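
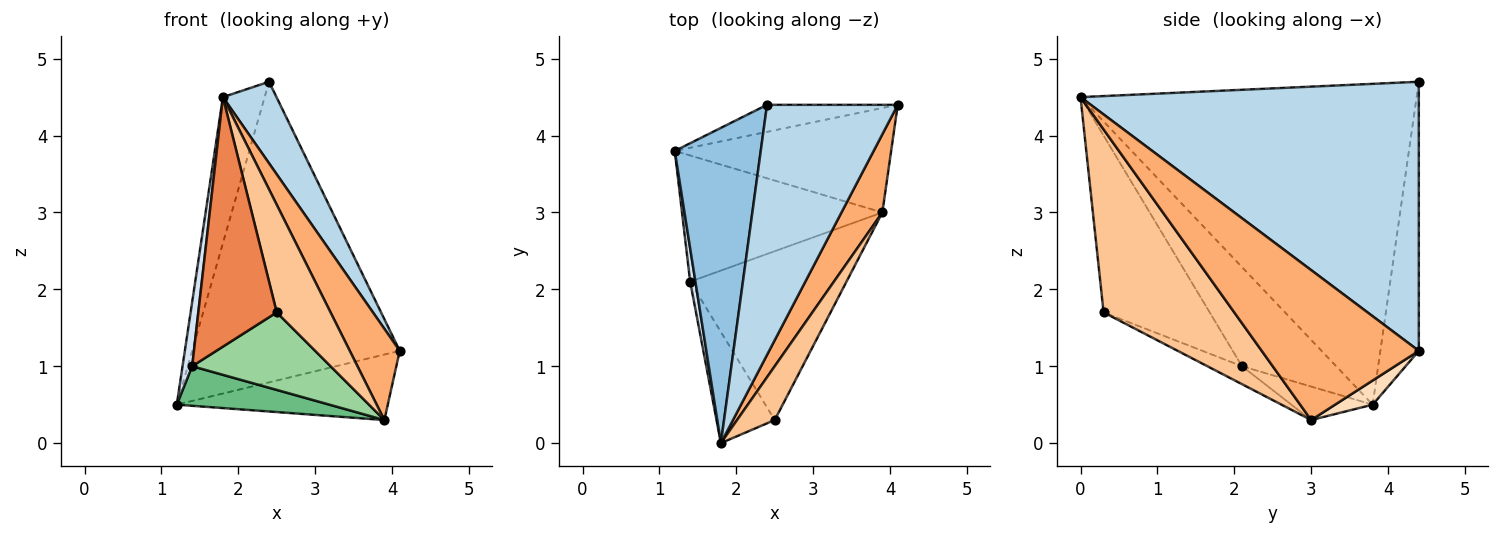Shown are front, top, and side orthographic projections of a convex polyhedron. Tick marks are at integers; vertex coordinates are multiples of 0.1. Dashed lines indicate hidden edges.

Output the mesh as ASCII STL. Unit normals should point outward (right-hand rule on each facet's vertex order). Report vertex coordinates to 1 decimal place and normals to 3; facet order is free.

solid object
 facet normal -0.181 0.979 -0.088
  outer loop
   vertex 2.4 4.4 4.7
   vertex 4.1 4.4 1.2
   vertex 1.2 3.8 0.5
  endloop
 endfacet
 facet normal -0.959 0.119 0.257
  outer loop
   vertex 2.4 4.4 4.7
   vertex 1.2 3.8 0.5
   vertex 1.8 0.0 4.5
  endloop
 endfacet
 facet normal 0.891 -0.141 0.433
  outer loop
   vertex 2.4 4.4 4.7
   vertex 1.8 0.0 4.5
   vertex 4.1 4.4 1.2
  endloop
 endfacet
 facet normal -0.993 -0.101 0.053
  outer loop
   vertex 1.4 2.1 1.0
   vertex 1.8 0.0 4.5
   vertex 1.2 3.8 0.5
  endloop
 endfacet
 facet normal -0.777 -0.575 -0.256
  outer loop
   vertex 1.4 2.1 1.0
   vertex 2.5 0.3 1.7
   vertex 1.8 0.0 4.5
  endloop
 endfacet
 facet normal 0.922 -0.293 0.252
  outer loop
   vertex 3.9 3.0 0.3
   vertex 4.1 4.4 1.2
   vertex 1.8 0.0 4.5
  endloop
 endfacet
 facet normal 0.908 -0.374 0.187
  outer loop
   vertex 3.9 3.0 0.3
   vertex 1.8 0.0 4.5
   vertex 2.5 0.3 1.7
  endloop
 endfacet
 facet normal 0.094 0.529 -0.844
  outer loop
   vertex 3.9 3.0 0.3
   vertex 1.2 3.8 0.5
   vertex 4.1 4.4 1.2
  endloop
 endfacet
 facet normal -0.157 -0.296 -0.942
  outer loop
   vertex 3.9 3.0 0.3
   vertex 1.4 2.1 1.0
   vertex 1.2 3.8 0.5
  endloop
 endfacet
 facet normal -0.104 -0.415 -0.904
  outer loop
   vertex 3.9 3.0 0.3
   vertex 2.5 0.3 1.7
   vertex 1.4 2.1 1.0
  endloop
 endfacet
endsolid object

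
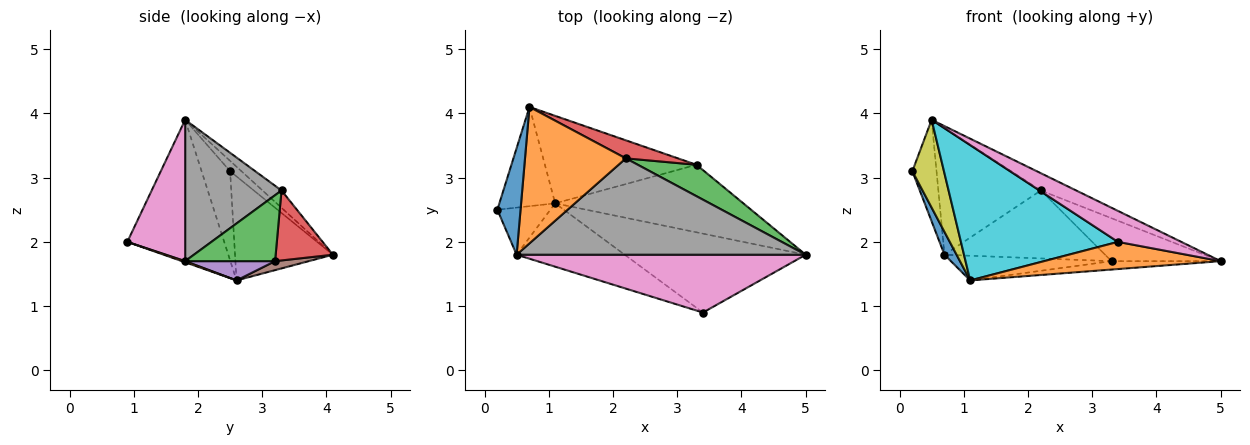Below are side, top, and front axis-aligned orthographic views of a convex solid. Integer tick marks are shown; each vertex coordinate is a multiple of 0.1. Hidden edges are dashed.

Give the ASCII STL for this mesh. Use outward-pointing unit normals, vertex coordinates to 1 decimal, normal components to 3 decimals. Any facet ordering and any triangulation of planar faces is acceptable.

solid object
 facet normal -0.876 -0.108 -0.470
  outer loop
   vertex 1.1 2.6 1.4
   vertex 0.2 2.5 3.1
   vertex 0.7 4.1 1.8
  endloop
 endfacet
 facet normal 0.006 -0.326 -0.945
  outer loop
   vertex 3.4 0.9 2.0
   vertex 1.1 2.6 1.4
   vertex 5.0 1.8 1.7
  endloop
 endfacet
 facet normal 0.553 0.672 0.492
  outer loop
   vertex 3.3 3.2 1.7
   vertex 2.2 3.3 2.8
   vertex 5.0 1.8 1.7
  endloop
 endfacet
 facet normal 0.326 0.914 0.243
  outer loop
   vertex 3.3 3.2 1.7
   vertex 0.7 4.1 1.8
   vertex 2.2 3.3 2.8
  endloop
 endfacet
 facet normal 0.101 0.123 -0.987
  outer loop
   vertex 3.3 3.2 1.7
   vertex 5.0 1.8 1.7
   vertex 1.1 2.6 1.4
  endloop
 endfacet
 facet normal 0.057 0.271 -0.961
  outer loop
   vertex 3.3 3.2 1.7
   vertex 1.1 2.6 1.4
   vertex 0.7 4.1 1.8
  endloop
 endfacet
 facet normal 0.396 -0.434 0.809
  outer loop
   vertex 0.5 1.8 3.9
   vertex 3.4 0.9 2.0
   vertex 5.0 1.8 1.7
  endloop
 endfacet
 facet normal 0.434 0.159 0.887
  outer loop
   vertex 0.5 1.8 3.9
   vertex 5.0 1.8 1.7
   vertex 2.2 3.3 2.8
  endloop
 endfacet
 facet normal -0.622 -0.690 -0.370
  outer loop
   vertex 0.5 1.8 3.9
   vertex 0.2 2.5 3.1
   vertex 1.1 2.6 1.4
  endloop
 endfacet
 facet normal -0.488 -0.791 -0.370
  outer loop
   vertex 0.5 1.8 3.9
   vertex 1.1 2.6 1.4
   vertex 3.4 0.9 2.0
  endloop
 endfacet
 facet normal -0.307 0.656 0.689
  outer loop
   vertex 0.5 1.8 3.9
   vertex 0.7 4.1 1.8
   vertex 0.2 2.5 3.1
  endloop
 endfacet
 facet normal -0.125 0.675 0.727
  outer loop
   vertex 0.5 1.8 3.9
   vertex 2.2 3.3 2.8
   vertex 0.7 4.1 1.8
  endloop
 endfacet
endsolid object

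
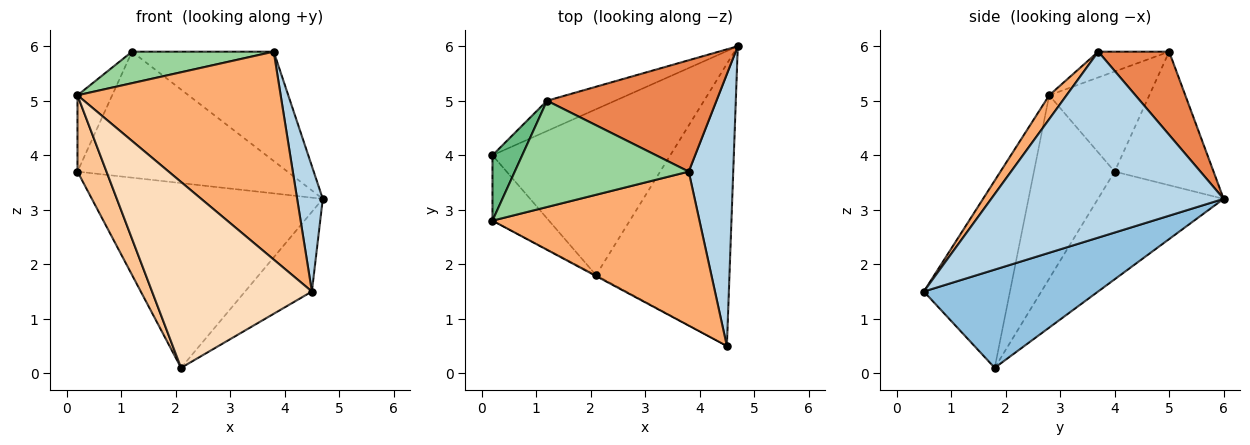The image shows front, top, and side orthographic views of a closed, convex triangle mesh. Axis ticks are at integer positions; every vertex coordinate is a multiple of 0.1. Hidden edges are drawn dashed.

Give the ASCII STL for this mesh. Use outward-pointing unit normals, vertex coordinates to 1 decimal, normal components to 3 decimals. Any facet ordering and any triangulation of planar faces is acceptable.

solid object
 facet normal -0.375 0.690 -0.619
  outer loop
   vertex 2.1 1.8 0.1
   vertex 0.2 4.0 3.7
   vertex 4.7 6.0 3.2
  endloop
 endfacet
 facet normal 0.578 0.222 -0.785
  outer loop
   vertex 2.1 1.8 0.1
   vertex 4.7 6.0 3.2
   vertex 4.5 0.5 1.5
  endloop
 endfacet
 facet normal 0.967 -0.107 0.231
  outer loop
   vertex 3.8 3.7 5.9
   vertex 4.5 0.5 1.5
   vertex 4.7 6.0 3.2
  endloop
 endfacet
 facet normal -0.416 0.884 -0.212
  outer loop
   vertex 1.2 5.0 5.9
   vertex 4.7 6.0 3.2
   vertex 0.2 4.0 3.7
  endloop
 endfacet
 facet normal 0.331 0.661 0.673
  outer loop
   vertex 1.2 5.0 5.9
   vertex 3.8 3.7 5.9
   vertex 4.7 6.0 3.2
  endloop
 endfacet
 facet normal 0.068 -0.802 0.594
  outer loop
   vertex 0.2 2.8 5.1
   vertex 4.5 0.5 1.5
   vertex 3.8 3.7 5.9
  endloop
 endfacet
 facet normal -0.904 -0.325 -0.278
  outer loop
   vertex 0.2 2.8 5.1
   vertex 0.2 4.0 3.7
   vertex 2.1 1.8 0.1
  endloop
 endfacet
 facet normal -0.474 -0.880 -0.004
  outer loop
   vertex 0.2 2.8 5.1
   vertex 2.1 1.8 0.1
   vertex 4.5 0.5 1.5
  endloop
 endfacet
 facet normal -0.910 0.315 0.270
  outer loop
   vertex 0.2 2.8 5.1
   vertex 1.2 5.0 5.9
   vertex 0.2 4.0 3.7
  endloop
 endfacet
 facet normal -0.141 -0.281 0.949
  outer loop
   vertex 0.2 2.8 5.1
   vertex 3.8 3.7 5.9
   vertex 1.2 5.0 5.9
  endloop
 endfacet
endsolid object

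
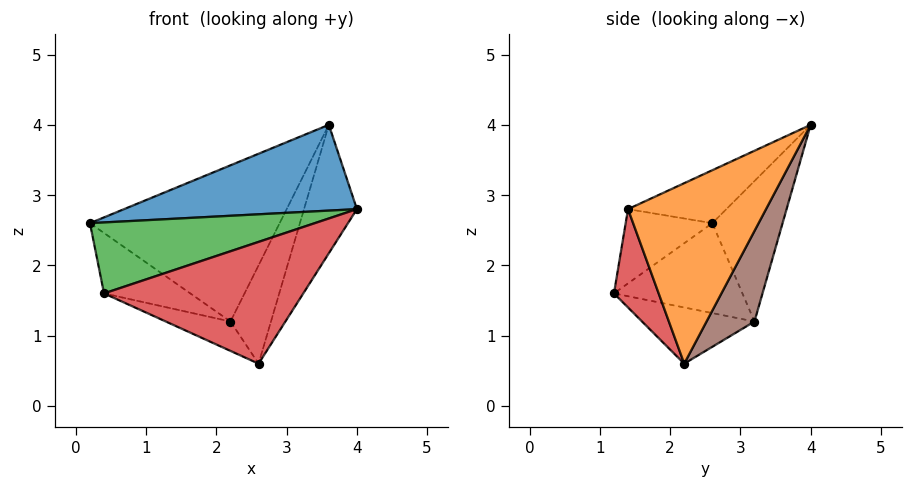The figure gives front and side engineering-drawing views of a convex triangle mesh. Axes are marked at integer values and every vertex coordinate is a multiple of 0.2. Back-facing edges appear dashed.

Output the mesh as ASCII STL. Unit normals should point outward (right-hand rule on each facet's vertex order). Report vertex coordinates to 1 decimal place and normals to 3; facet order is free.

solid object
 facet normal -0.184 -0.435 0.881
  outer loop
   vertex 3.6 4.0 4.0
   vertex 0.2 2.6 2.6
   vertex 4.0 1.4 2.8
  endloop
 endfacet
 facet normal 0.847 0.325 -0.421
  outer loop
   vertex 2.6 2.2 0.6
   vertex 3.6 4.0 4.0
   vertex 4.0 1.4 2.8
  endloop
 endfacet
 facet normal -0.226 -0.587 0.777
  outer loop
   vertex 0.4 1.2 1.6
   vertex 4.0 1.4 2.8
   vertex 0.2 2.6 2.6
  endloop
 endfacet
 facet normal 0.196 -0.875 -0.443
  outer loop
   vertex 0.4 1.2 1.6
   vertex 2.6 2.2 0.6
   vertex 4.0 1.4 2.8
  endloop
 endfacet
 facet normal -0.346 0.934 -0.094
  outer loop
   vertex 2.2 3.2 1.2
   vertex 0.2 2.6 2.6
   vertex 3.6 4.0 4.0
  endloop
 endfacet
 facet normal 0.665 0.562 -0.493
  outer loop
   vertex 2.2 3.2 1.2
   vertex 3.6 4.0 4.0
   vertex 2.6 2.2 0.6
  endloop
 endfacet
 facet normal -0.603 0.405 -0.688
  outer loop
   vertex 2.2 3.2 1.2
   vertex 0.4 1.2 1.6
   vertex 0.2 2.6 2.6
  endloop
 endfacet
 facet normal -0.502 0.289 -0.815
  outer loop
   vertex 2.2 3.2 1.2
   vertex 2.6 2.2 0.6
   vertex 0.4 1.2 1.6
  endloop
 endfacet
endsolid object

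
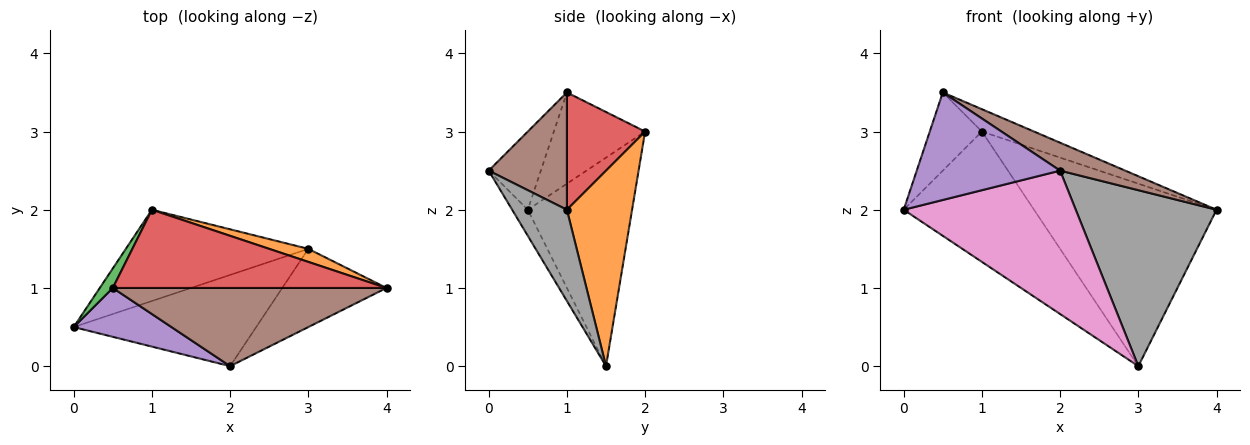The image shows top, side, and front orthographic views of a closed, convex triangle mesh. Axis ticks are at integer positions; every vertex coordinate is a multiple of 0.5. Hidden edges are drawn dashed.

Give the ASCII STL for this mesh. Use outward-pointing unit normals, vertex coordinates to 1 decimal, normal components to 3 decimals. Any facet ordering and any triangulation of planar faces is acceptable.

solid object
 facet normal -0.548 0.685 -0.480
  outer loop
   vertex 3.0 1.5 0.0
   vertex 0.0 0.5 2.0
   vertex 1.0 2.0 3.0
  endloop
 endfacet
 facet normal 0.336 0.940 0.067
  outer loop
   vertex 3.0 1.5 0.0
   vertex 1.0 2.0 3.0
   vertex 4.0 1.0 2.0
  endloop
 endfacet
 facet normal -0.862 0.492 0.123
  outer loop
   vertex 0.5 1.0 3.5
   vertex 1.0 2.0 3.0
   vertex 0.0 0.5 2.0
  endloop
 endfacet
 facet normal 0.381 0.254 0.889
  outer loop
   vertex 0.5 1.0 3.5
   vertex 4.0 1.0 2.0
   vertex 1.0 2.0 3.0
  endloop
 endfacet
 facet normal -0.314 -0.864 0.393
  outer loop
   vertex 2.0 0.0 2.5
   vertex 0.5 1.0 3.5
   vertex 0.0 0.5 2.0
  endloop
 endfacet
 facet normal 0.374 -0.312 0.873
  outer loop
   vertex 2.0 0.0 2.5
   vertex 4.0 1.0 2.0
   vertex 0.5 1.0 3.5
  endloop
 endfacet
 facet normal -0.076 -0.841 -0.535
  outer loop
   vertex 2.0 0.0 2.5
   vertex 0.0 0.5 2.0
   vertex 3.0 1.5 0.0
  endloop
 endfacet
 facet normal 0.335 -0.861 -0.383
  outer loop
   vertex 2.0 0.0 2.5
   vertex 3.0 1.5 0.0
   vertex 4.0 1.0 2.0
  endloop
 endfacet
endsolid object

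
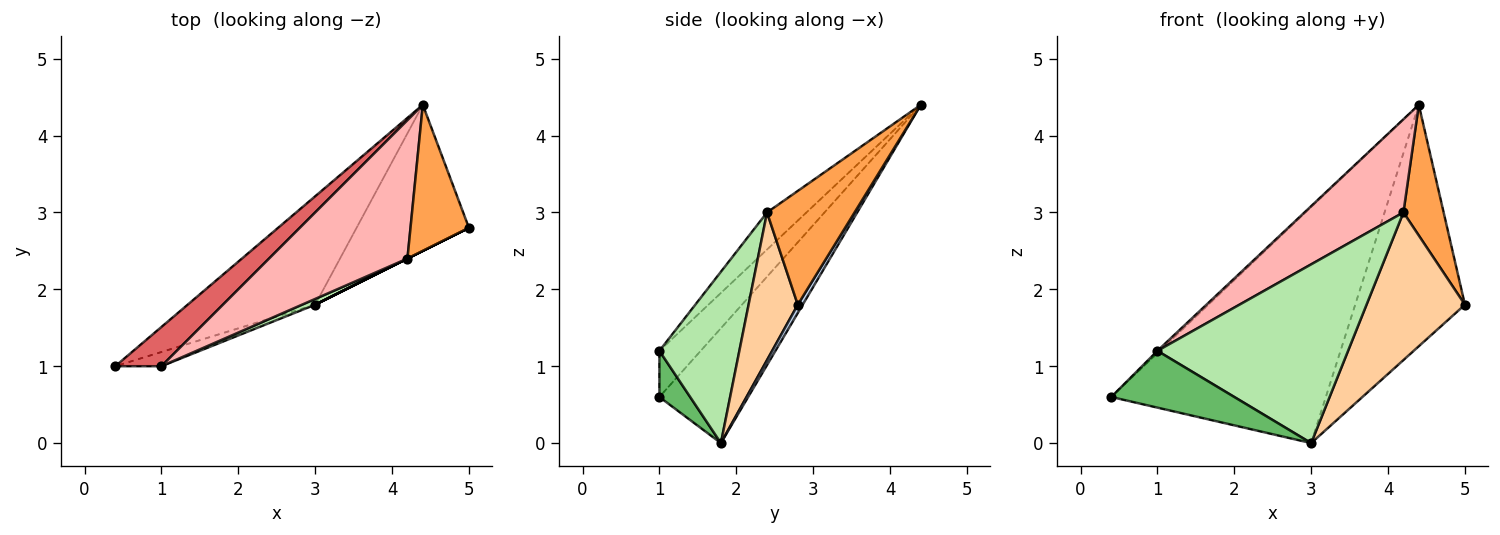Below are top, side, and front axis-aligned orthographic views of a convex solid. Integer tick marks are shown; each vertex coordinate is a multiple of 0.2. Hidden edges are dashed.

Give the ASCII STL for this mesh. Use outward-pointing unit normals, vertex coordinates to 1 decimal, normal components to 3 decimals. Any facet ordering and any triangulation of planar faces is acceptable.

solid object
 facet normal -0.352 0.851 -0.391
  outer loop
   vertex 3.0 1.8 0.0
   vertex 0.4 1.0 0.6
   vertex 4.4 4.4 4.4
  endloop
 endfacet
 facet normal 0.038 0.855 -0.517
  outer loop
   vertex 3.0 1.8 0.0
   vertex 4.4 4.4 4.4
   vertex 5.0 2.8 1.8
  endloop
 endfacet
 facet normal 0.823 -0.378 0.423
  outer loop
   vertex 4.2 2.4 3.0
   vertex 5.0 2.8 1.8
   vertex 4.4 4.4 4.4
  endloop
 endfacet
 facet normal 0.447 -0.894 0.000
  outer loop
   vertex 4.2 2.4 3.0
   vertex 3.0 1.8 0.0
   vertex 5.0 2.8 1.8
  endloop
 endfacet
 facet normal 0.236 -0.943 -0.236
  outer loop
   vertex 1.0 1.0 1.2
   vertex 0.4 1.0 0.6
   vertex 3.0 1.8 0.0
  endloop
 endfacet
 facet normal 0.387 -0.922 0.030
  outer loop
   vertex 1.0 1.0 1.2
   vertex 3.0 1.8 0.0
   vertex 4.2 2.4 3.0
  endloop
 endfacet
 facet normal -0.706 0.042 0.706
  outer loop
   vertex 1.0 1.0 1.2
   vertex 4.4 4.4 4.4
   vertex 0.4 1.0 0.6
  endloop
 endfacet
 facet normal -0.217 -0.545 0.810
  outer loop
   vertex 1.0 1.0 1.2
   vertex 4.2 2.4 3.0
   vertex 4.4 4.4 4.4
  endloop
 endfacet
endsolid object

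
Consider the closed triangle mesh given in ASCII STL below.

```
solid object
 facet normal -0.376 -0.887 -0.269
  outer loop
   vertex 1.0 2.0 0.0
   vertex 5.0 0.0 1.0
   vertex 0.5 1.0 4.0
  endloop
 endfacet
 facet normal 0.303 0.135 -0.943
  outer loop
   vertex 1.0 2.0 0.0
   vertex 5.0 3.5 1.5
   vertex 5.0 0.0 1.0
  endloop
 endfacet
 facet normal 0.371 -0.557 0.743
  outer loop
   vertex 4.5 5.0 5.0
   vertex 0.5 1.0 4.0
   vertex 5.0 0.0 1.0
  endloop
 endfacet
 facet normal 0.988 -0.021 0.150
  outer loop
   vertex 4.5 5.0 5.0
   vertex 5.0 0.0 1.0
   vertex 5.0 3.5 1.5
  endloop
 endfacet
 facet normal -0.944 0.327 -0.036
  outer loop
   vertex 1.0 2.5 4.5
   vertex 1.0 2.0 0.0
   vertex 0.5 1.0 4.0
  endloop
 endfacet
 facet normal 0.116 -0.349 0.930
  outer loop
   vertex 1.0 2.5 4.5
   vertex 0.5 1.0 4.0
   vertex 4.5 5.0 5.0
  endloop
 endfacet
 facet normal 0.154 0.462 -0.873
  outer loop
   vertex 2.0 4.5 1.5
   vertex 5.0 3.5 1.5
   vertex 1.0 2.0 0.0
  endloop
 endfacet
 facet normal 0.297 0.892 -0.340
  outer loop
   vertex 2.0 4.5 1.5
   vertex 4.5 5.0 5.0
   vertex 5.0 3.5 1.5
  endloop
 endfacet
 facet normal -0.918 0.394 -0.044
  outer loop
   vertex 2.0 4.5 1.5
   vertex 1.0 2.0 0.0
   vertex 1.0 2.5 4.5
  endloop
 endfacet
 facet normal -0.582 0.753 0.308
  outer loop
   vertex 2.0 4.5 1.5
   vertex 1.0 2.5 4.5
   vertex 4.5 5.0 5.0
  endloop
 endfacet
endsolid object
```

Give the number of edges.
15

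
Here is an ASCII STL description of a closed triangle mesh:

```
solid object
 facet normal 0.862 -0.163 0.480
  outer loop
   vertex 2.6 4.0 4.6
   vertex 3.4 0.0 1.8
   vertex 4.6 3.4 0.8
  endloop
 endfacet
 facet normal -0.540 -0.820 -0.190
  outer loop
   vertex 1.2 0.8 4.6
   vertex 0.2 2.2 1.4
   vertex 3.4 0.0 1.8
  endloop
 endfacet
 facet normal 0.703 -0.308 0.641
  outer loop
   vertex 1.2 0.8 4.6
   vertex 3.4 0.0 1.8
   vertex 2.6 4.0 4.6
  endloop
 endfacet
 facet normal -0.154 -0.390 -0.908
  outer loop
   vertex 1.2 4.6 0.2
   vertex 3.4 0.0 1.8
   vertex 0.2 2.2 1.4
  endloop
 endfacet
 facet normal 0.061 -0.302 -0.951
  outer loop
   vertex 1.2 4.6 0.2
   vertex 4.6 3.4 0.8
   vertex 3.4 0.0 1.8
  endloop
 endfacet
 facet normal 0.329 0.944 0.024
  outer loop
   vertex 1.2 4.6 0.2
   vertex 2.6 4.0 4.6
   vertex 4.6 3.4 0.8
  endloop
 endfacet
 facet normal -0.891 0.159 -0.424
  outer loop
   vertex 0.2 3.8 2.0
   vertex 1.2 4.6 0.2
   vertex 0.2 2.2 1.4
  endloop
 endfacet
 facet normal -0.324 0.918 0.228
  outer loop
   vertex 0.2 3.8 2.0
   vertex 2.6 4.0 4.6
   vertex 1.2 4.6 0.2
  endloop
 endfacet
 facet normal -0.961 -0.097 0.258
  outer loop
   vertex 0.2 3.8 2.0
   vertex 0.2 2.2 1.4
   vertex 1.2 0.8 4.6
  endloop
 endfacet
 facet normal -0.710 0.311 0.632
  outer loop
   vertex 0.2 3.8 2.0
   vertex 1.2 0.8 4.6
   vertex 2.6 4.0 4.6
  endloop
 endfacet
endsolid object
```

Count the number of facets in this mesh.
10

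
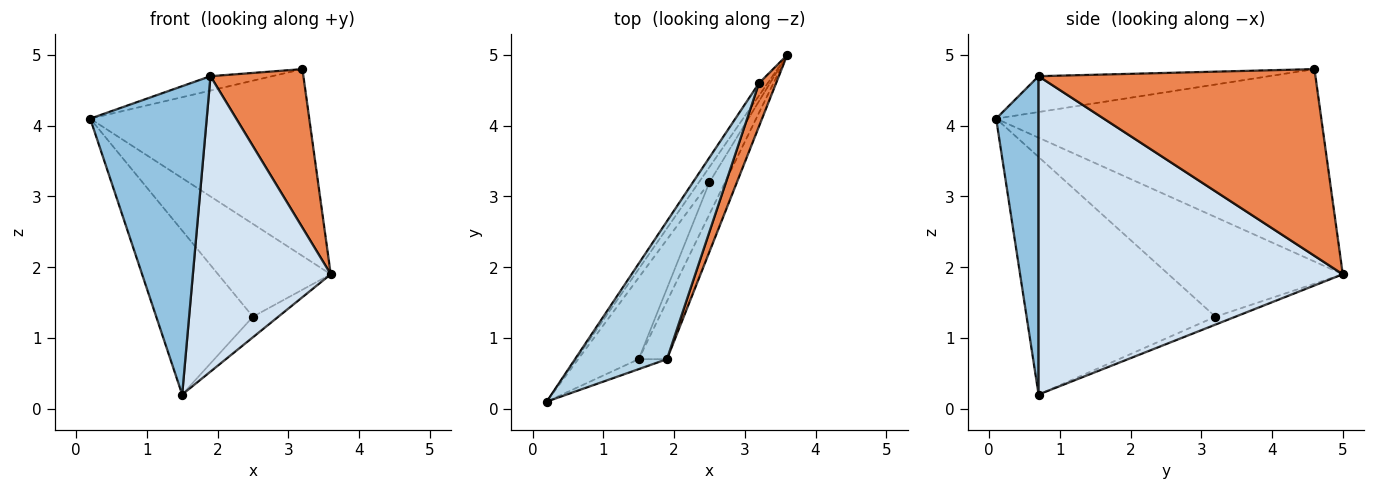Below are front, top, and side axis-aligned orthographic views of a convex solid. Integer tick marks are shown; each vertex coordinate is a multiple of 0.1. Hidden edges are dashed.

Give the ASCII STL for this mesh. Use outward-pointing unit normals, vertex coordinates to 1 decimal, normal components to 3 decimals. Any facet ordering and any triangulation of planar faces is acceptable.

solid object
 facet normal -0.829 0.558 -0.037
  outer loop
   vertex 3.2 4.6 4.8
   vertex 3.6 5.0 1.9
   vertex 0.2 0.1 4.1
  endloop
 endfacet
 facet normal 0.342 -0.939 -0.030
  outer loop
   vertex 1.9 0.7 4.7
   vertex 0.2 0.1 4.1
   vertex 1.5 0.7 0.2
  endloop
 endfacet
 facet normal -0.361 0.097 0.927
  outer loop
   vertex 1.9 0.7 4.7
   vertex 3.2 4.6 4.8
   vertex 0.2 0.1 4.1
  endloop
 endfacet
 facet normal 0.908 -0.411 -0.081
  outer loop
   vertex 1.9 0.7 4.7
   vertex 1.5 0.7 0.2
   vertex 3.6 5.0 1.9
  endloop
 endfacet
 facet normal 0.944 -0.317 0.087
  outer loop
   vertex 1.9 0.7 4.7
   vertex 3.6 5.0 1.9
   vertex 3.2 4.6 4.8
  endloop
 endfacet
 facet normal -0.837 0.541 -0.089
  outer loop
   vertex 2.5 3.2 1.3
   vertex 0.2 0.1 4.1
   vertex 3.6 5.0 1.9
  endloop
 endfacet
 facet normal -0.868 0.444 -0.221
  outer loop
   vertex 2.5 3.2 1.3
   vertex 1.5 0.7 0.2
   vertex 0.2 0.1 4.1
  endloop
 endfacet
 facet normal -0.391 0.497 -0.774
  outer loop
   vertex 2.5 3.2 1.3
   vertex 3.6 5.0 1.9
   vertex 1.5 0.7 0.2
  endloop
 endfacet
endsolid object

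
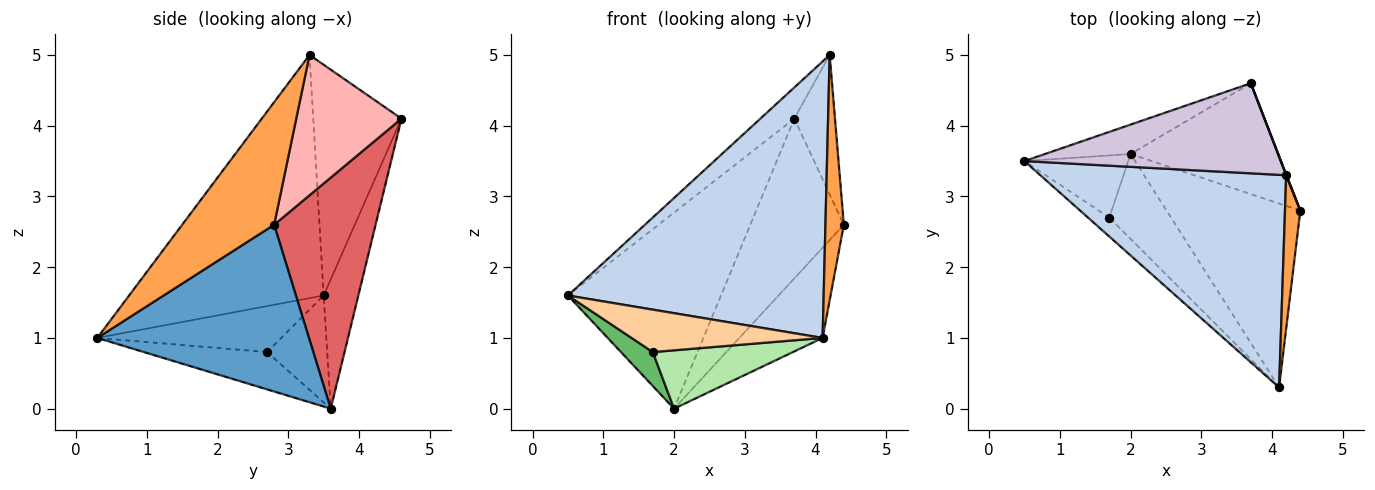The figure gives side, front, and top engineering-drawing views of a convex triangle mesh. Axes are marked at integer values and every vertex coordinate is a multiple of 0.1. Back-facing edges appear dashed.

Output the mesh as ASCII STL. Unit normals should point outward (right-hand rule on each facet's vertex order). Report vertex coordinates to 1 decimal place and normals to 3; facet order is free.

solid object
 facet normal 0.746 0.293 -0.598
  outer loop
   vertex 2.0 3.6 0.0
   vertex 4.4 2.8 2.6
   vertex 4.1 0.3 1.0
  endloop
 endfacet
 facet normal -0.516 -0.679 0.522
  outer loop
   vertex 4.2 3.3 5.0
   vertex 0.5 3.5 1.6
   vertex 4.1 0.3 1.0
  endloop
 endfacet
 facet normal 0.973 -0.195 0.122
  outer loop
   vertex 4.2 3.3 5.0
   vertex 4.1 0.3 1.0
   vertex 4.4 2.8 2.6
  endloop
 endfacet
 facet normal -0.661 -0.686 -0.305
  outer loop
   vertex 1.7 2.7 0.8
   vertex 4.1 0.3 1.0
   vertex 0.5 3.5 1.6
  endloop
 endfacet
 facet normal -0.671 -0.355 -0.651
  outer loop
   vertex 1.7 2.7 0.8
   vertex 0.5 3.5 1.6
   vertex 2.0 3.6 0.0
  endloop
 endfacet
 facet normal -0.446 -0.507 -0.738
  outer loop
   vertex 1.7 2.7 0.8
   vertex 2.0 3.6 0.0
   vertex 4.1 0.3 1.0
  endloop
 endfacet
 facet normal 0.665 0.613 -0.425
  outer loop
   vertex 3.7 4.6 4.1
   vertex 4.4 2.8 2.6
   vertex 2.0 3.6 0.0
  endloop
 endfacet
 facet normal 0.933 0.361 0.003
  outer loop
   vertex 3.7 4.6 4.1
   vertex 4.2 3.3 5.0
   vertex 4.4 2.8 2.6
  endloop
 endfacet
 facet normal -0.219 0.965 -0.145
  outer loop
   vertex 3.7 4.6 4.1
   vertex 2.0 3.6 0.0
   vertex 0.5 3.5 1.6
  endloop
 endfacet
 facet normal -0.648 0.249 0.720
  outer loop
   vertex 3.7 4.6 4.1
   vertex 0.5 3.5 1.6
   vertex 4.2 3.3 5.0
  endloop
 endfacet
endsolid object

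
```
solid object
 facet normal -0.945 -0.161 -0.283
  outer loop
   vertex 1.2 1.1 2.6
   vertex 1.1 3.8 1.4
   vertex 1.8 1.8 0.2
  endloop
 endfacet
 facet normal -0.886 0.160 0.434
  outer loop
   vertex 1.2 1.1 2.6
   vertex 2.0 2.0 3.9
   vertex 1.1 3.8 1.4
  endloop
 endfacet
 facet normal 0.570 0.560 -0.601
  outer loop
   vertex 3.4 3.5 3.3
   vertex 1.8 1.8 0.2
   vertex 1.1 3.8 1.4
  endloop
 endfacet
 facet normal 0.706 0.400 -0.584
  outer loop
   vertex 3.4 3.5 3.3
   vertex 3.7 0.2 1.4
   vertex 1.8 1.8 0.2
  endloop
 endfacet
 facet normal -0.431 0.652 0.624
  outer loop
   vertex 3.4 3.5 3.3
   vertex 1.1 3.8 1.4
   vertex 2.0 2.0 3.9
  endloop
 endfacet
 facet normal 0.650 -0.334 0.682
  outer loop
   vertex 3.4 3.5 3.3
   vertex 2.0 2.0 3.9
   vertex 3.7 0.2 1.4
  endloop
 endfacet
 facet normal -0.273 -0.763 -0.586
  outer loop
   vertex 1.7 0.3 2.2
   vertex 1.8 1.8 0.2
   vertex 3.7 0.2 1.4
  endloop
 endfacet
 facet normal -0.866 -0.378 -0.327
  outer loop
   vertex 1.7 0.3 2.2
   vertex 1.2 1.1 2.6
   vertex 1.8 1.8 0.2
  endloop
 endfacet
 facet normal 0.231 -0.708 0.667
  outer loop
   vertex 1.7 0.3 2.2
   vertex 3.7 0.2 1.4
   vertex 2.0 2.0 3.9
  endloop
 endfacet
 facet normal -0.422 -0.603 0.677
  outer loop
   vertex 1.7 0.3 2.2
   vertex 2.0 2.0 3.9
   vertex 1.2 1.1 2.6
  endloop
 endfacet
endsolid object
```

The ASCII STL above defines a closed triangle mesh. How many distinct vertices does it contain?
7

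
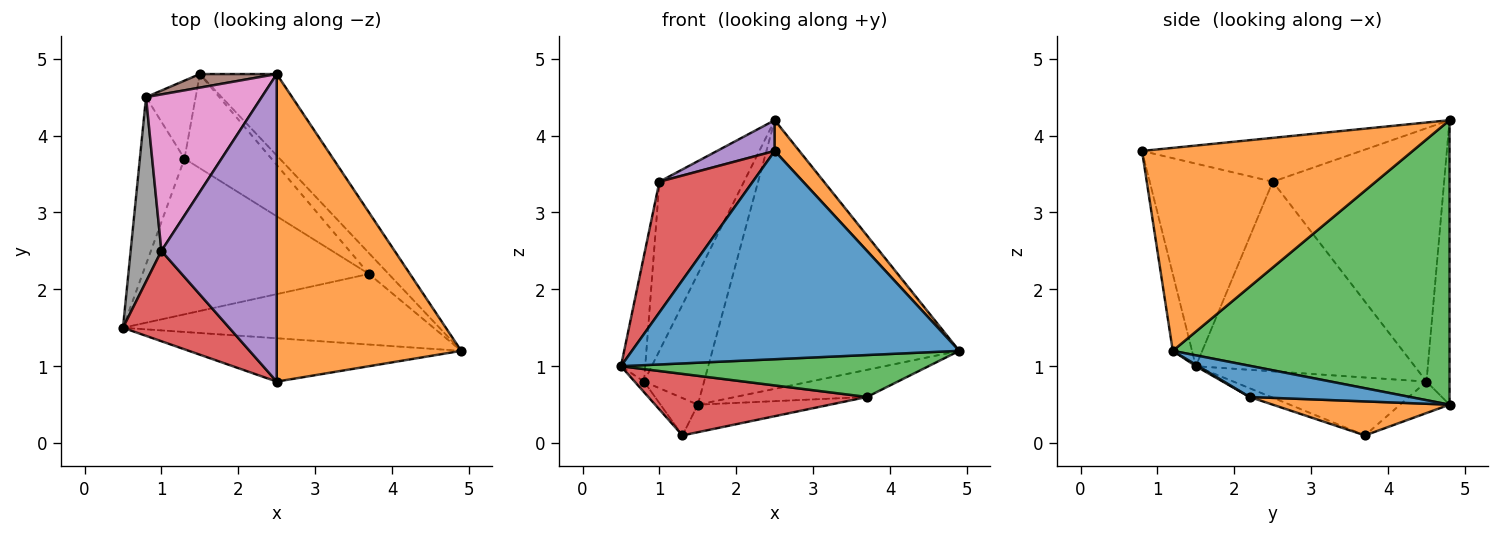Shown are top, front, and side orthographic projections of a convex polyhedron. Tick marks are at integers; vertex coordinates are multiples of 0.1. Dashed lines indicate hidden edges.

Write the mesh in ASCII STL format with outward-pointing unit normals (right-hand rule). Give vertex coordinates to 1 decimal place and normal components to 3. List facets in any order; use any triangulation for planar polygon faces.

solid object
 facet normal -0.057 -0.977 -0.203
  outer loop
   vertex 2.5 0.8 3.8
   vertex 0.5 1.5 1.0
   vertex 4.9 1.2 1.2
  endloop
 endfacet
 facet normal 0.738 -0.067 0.671
  outer loop
   vertex 2.5 0.8 3.8
   vertex 4.9 1.2 1.2
   vertex 2.5 4.8 4.2
  endloop
 endfacet
 facet normal 0.732 0.652 -0.198
  outer loop
   vertex 1.5 4.8 0.5
   vertex 2.5 4.8 4.2
   vertex 4.9 1.2 1.2
  endloop
 endfacet
 facet normal -0.735 -0.558 0.386
  outer loop
   vertex 1.0 2.5 3.4
   vertex 0.5 1.5 1.0
   vertex 2.5 0.8 3.8
  endloop
 endfacet
 facet normal -0.354 -0.093 0.931
  outer loop
   vertex 1.0 2.5 3.4
   vertex 2.5 0.8 3.8
   vertex 2.5 4.8 4.2
  endloop
 endfacet
 facet normal -0.357 0.929 0.096
  outer loop
   vertex 0.8 4.5 0.8
   vertex 2.5 4.8 4.2
   vertex 1.5 4.8 0.5
  endloop
 endfacet
 facet normal -0.830 0.409 0.379
  outer loop
   vertex 0.8 4.5 0.8
   vertex 1.0 2.5 3.4
   vertex 2.5 4.8 4.2
  endloop
 endfacet
 facet normal -0.981 0.109 0.159
  outer loop
   vertex 0.8 4.5 0.8
   vertex 0.5 1.5 1.0
   vertex 1.0 2.5 3.4
  endloop
 endfacet
 facet normal -0.792 0.039 -0.610
  outer loop
   vertex 0.8 4.5 0.8
   vertex 1.3 3.7 0.1
   vertex 0.5 1.5 1.0
  endloop
 endfacet
 facet normal -0.496 0.375 -0.783
  outer loop
   vertex 0.8 4.5 0.8
   vertex 1.5 4.8 0.5
   vertex 1.3 3.7 0.1
  endloop
 endfacet
 facet normal 0.695 0.571 -0.438
  outer loop
   vertex 3.7 2.2 0.6
   vertex 1.5 4.8 0.5
   vertex 4.9 1.2 1.2
  endloop
 endfacet
 facet normal 0.351 0.263 -0.899
  outer loop
   vertex 3.7 2.2 0.6
   vertex 1.3 3.7 0.1
   vertex 1.5 4.8 0.5
  endloop
 endfacet
 facet normal 0.004 -0.511 -0.860
  outer loop
   vertex 3.7 2.2 0.6
   vertex 4.9 1.2 1.2
   vertex 0.5 1.5 1.0
  endloop
 endfacet
 facet normal -0.036 -0.367 -0.929
  outer loop
   vertex 3.7 2.2 0.6
   vertex 0.5 1.5 1.0
   vertex 1.3 3.7 0.1
  endloop
 endfacet
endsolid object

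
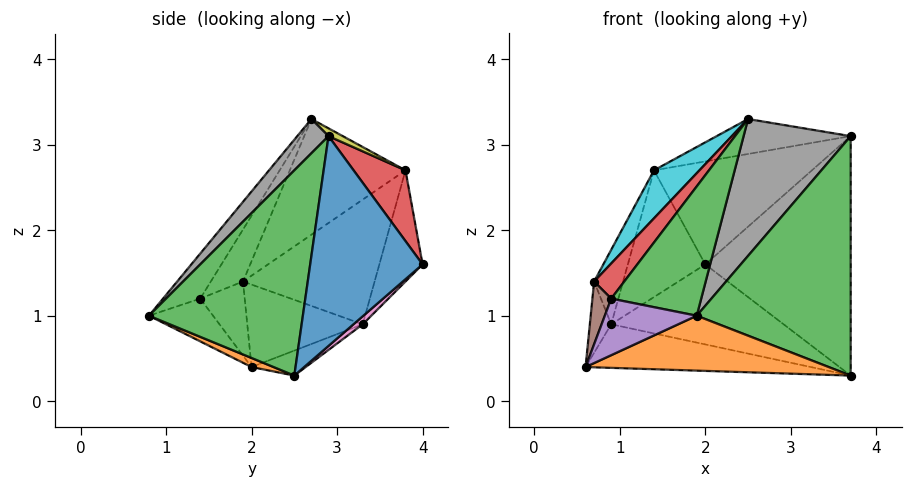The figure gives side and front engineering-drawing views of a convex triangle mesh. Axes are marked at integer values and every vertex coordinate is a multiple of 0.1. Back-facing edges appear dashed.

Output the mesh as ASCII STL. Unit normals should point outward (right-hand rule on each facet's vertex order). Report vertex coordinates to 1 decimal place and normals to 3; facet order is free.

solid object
 facet normal 0.608 0.786 -0.112
  outer loop
   vertex 3.7 2.5 0.3
   vertex 2.0 4.0 1.6
   vertex 3.7 2.9 3.1
  endloop
 endfacet
 facet normal 0.037 -0.414 -0.909
  outer loop
   vertex 1.9 0.8 1.0
   vertex 0.6 2.0 0.4
   vertex 3.7 2.5 0.3
  endloop
 endfacet
 facet normal 0.704 -0.704 0.101
  outer loop
   vertex 1.9 0.8 1.0
   vertex 3.7 2.5 0.3
   vertex 3.7 2.9 3.1
  endloop
 endfacet
 facet normal 0.295 0.899 0.324
  outer loop
   vertex 1.4 3.8 2.7
   vertex 3.7 2.9 3.1
   vertex 2.0 4.0 1.6
  endloop
 endfacet
 facet normal -0.485 0.868 -0.107
  outer loop
   vertex 0.9 3.3 0.9
   vertex 1.4 3.8 2.7
   vertex 2.0 4.0 1.6
  endloop
 endfacet
 facet normal -0.090 0.376 -0.922
  outer loop
   vertex 0.9 3.3 0.9
   vertex 3.7 2.5 0.3
   vertex 0.6 2.0 0.4
  endloop
 endfacet
 facet normal 0.036 0.678 -0.735
  outer loop
   vertex 0.9 3.3 0.9
   vertex 2.0 4.0 1.6
   vertex 3.7 2.5 0.3
  endloop
 endfacet
 facet normal 0.227 -0.779 0.584
  outer loop
   vertex 2.5 2.7 3.3
   vertex 1.9 0.8 1.0
   vertex 3.7 2.9 3.1
  endloop
 endfacet
 facet normal 0.055 0.520 0.852
  outer loop
   vertex 2.5 2.7 3.3
   vertex 3.7 2.9 3.1
   vertex 1.4 3.8 2.7
  endloop
 endfacet
 facet normal -0.646 -0.254 0.719
  outer loop
   vertex 0.7 1.9 1.4
   vertex 2.5 2.7 3.3
   vertex 1.4 3.8 2.7
  endloop
 endfacet
 facet normal -0.977 0.181 0.116
  outer loop
   vertex 0.7 1.9 1.4
   vertex 0.9 3.3 0.9
   vertex 0.6 2.0 0.4
  endloop
 endfacet
 facet normal -0.955 0.210 0.207
  outer loop
   vertex 0.7 1.9 1.4
   vertex 1.4 3.8 2.7
   vertex 0.9 3.3 0.9
  endloop
 endfacet
 facet normal -0.289 -0.700 0.653
  outer loop
   vertex 0.9 1.4 1.2
   vertex 1.9 0.8 1.0
   vertex 2.5 2.7 3.3
  endloop
 endfacet
 facet normal -0.521 -0.488 0.700
  outer loop
   vertex 0.9 1.4 1.2
   vertex 2.5 2.7 3.3
   vertex 0.7 1.9 1.4
  endloop
 endfacet
 facet normal -0.531 -0.761 -0.372
  outer loop
   vertex 0.9 1.4 1.2
   vertex 0.6 2.0 0.4
   vertex 1.9 0.8 1.0
  endloop
 endfacet
 facet normal -0.920 -0.389 0.053
  outer loop
   vertex 0.9 1.4 1.2
   vertex 0.7 1.9 1.4
   vertex 0.6 2.0 0.4
  endloop
 endfacet
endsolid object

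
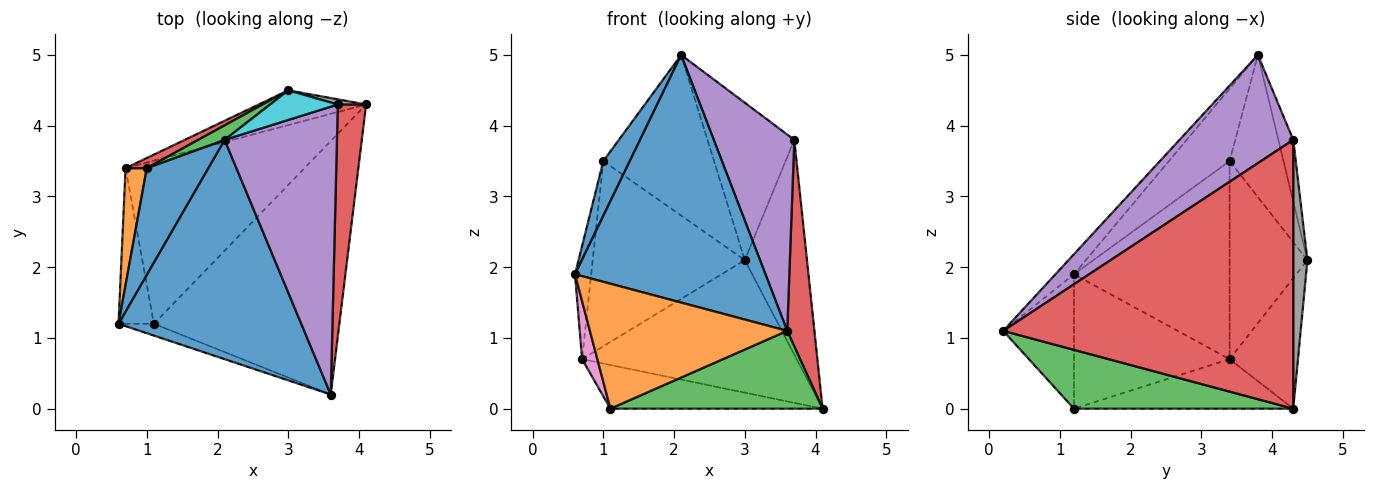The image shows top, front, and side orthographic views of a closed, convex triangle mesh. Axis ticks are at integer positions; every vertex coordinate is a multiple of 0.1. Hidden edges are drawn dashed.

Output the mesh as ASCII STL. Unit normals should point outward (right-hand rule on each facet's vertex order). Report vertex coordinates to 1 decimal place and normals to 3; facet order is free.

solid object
 facet normal -0.073 -0.747 0.661
  outer loop
   vertex 2.1 3.8 5.0
   vertex 0.6 1.2 1.9
   vertex 3.6 0.2 1.1
  endloop
 endfacet
 facet normal -0.336 -0.938 -0.088
  outer loop
   vertex 1.1 1.2 0.0
   vertex 3.6 0.2 1.1
   vertex 0.6 1.2 1.9
  endloop
 endfacet
 facet normal 0.290 -0.281 -0.915
  outer loop
   vertex 1.1 1.2 0.0
   vertex 4.1 4.3 0.0
   vertex 3.6 0.2 1.1
  endloop
 endfacet
 facet normal 0.990 -0.093 0.104
  outer loop
   vertex 3.7 4.3 3.8
   vertex 3.6 0.2 1.1
   vertex 4.1 4.3 0.0
  endloop
 endfacet
 facet normal 0.623 -0.441 0.646
  outer loop
   vertex 3.7 4.3 3.8
   vertex 2.1 3.8 5.0
   vertex 3.6 0.2 1.1
  endloop
 endfacet
 facet normal -0.258 0.250 -0.933
  outer loop
   vertex 0.7 3.4 0.7
   vertex 4.1 4.3 0.0
   vertex 1.1 1.2 0.0
  endloop
 endfacet
 facet normal -0.963 -0.094 -0.253
  outer loop
   vertex 0.7 3.4 0.7
   vertex 1.1 1.2 0.0
   vertex 0.6 1.2 1.9
  endloop
 endfacet
 facet normal 0.222 0.975 0.023
  outer loop
   vertex 3.0 4.5 2.1
   vertex 3.7 4.3 3.8
   vertex 4.1 4.3 0.0
  endloop
 endfacet
 facet normal -0.295 0.924 -0.242
  outer loop
   vertex 3.0 4.5 2.1
   vertex 4.1 4.3 0.0
   vertex 0.7 3.4 0.7
  endloop
 endfacet
 facet normal -0.166 0.969 0.182
  outer loop
   vertex 3.0 4.5 2.1
   vertex 2.1 3.8 5.0
   vertex 3.7 4.3 3.8
  endloop
 endfacet
 facet normal -0.723 -0.315 0.614
  outer loop
   vertex 1.0 3.4 3.5
   vertex 0.6 1.2 1.9
   vertex 2.1 3.8 5.0
  endloop
 endfacet
 facet normal -0.989 0.103 0.106
  outer loop
   vertex 1.0 3.4 3.5
   vertex 0.7 3.4 0.7
   vertex 0.6 1.2 1.9
  endloop
 endfacet
 facet normal -0.436 0.896 0.081
  outer loop
   vertex 1.0 3.4 3.5
   vertex 2.1 3.8 5.0
   vertex 3.0 4.5 2.1
  endloop
 endfacet
 facet normal -0.455 0.889 0.049
  outer loop
   vertex 1.0 3.4 3.5
   vertex 3.0 4.5 2.1
   vertex 0.7 3.4 0.7
  endloop
 endfacet
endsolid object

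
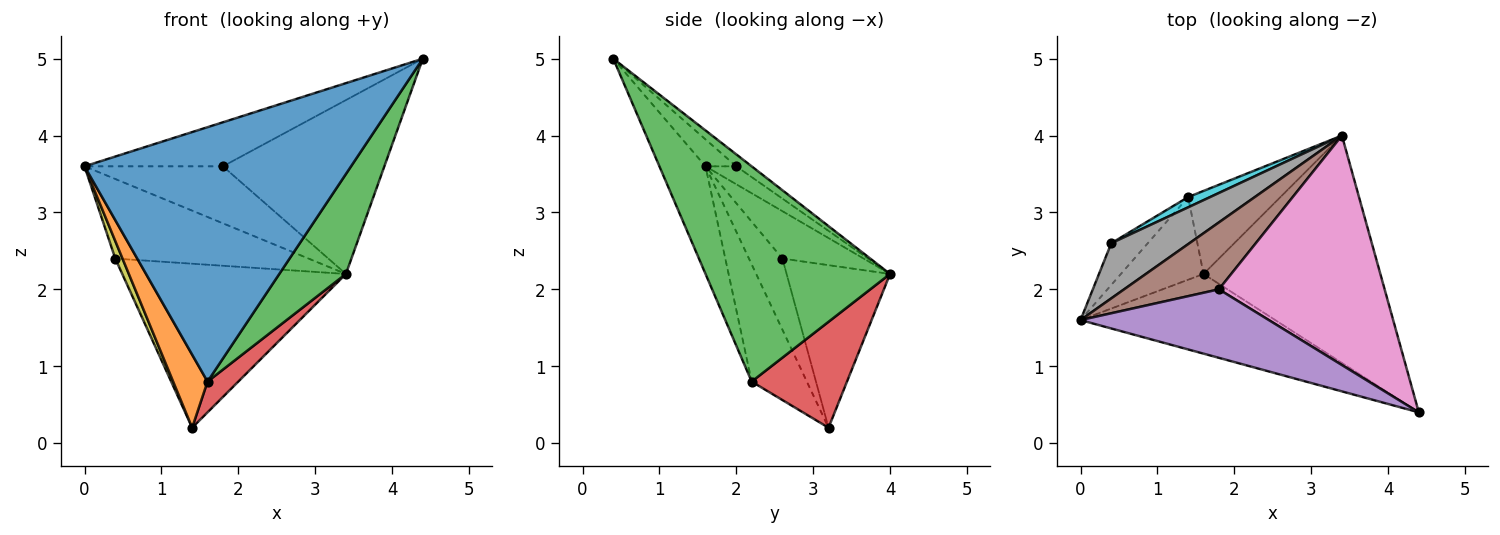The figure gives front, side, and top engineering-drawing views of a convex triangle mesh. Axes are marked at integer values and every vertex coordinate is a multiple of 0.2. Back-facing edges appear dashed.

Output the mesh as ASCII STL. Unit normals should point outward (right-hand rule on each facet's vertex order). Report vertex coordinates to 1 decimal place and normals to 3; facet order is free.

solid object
 facet normal -0.163 -0.942 -0.295
  outer loop
   vertex 1.6 2.2 0.8
   vertex 4.4 0.4 5.0
   vertex 0.0 1.6 3.6
  endloop
 endfacet
 facet normal -0.728 -0.454 -0.513
  outer loop
   vertex 1.6 2.2 0.8
   vertex 0.0 1.6 3.6
   vertex 1.4 3.2 0.2
  endloop
 endfacet
 facet normal 0.744 -0.269 -0.611
  outer loop
   vertex 1.6 2.2 0.8
   vertex 3.4 4.0 2.2
   vertex 4.4 0.4 5.0
  endloop
 endfacet
 facet normal 0.733 -0.236 -0.638
  outer loop
   vertex 1.6 2.2 0.8
   vertex 1.4 3.2 0.2
   vertex 3.4 4.0 2.2
  endloop
 endfacet
 facet normal -0.119 0.537 0.835
  outer loop
   vertex 1.8 2.0 3.6
   vertex 0.0 1.6 3.6
   vertex 4.4 0.4 5.0
  endloop
 endfacet
 facet normal -0.143 0.642 0.754
  outer loop
   vertex 1.8 2.0 3.6
   vertex 3.4 4.0 2.2
   vertex 0.0 1.6 3.6
  endloop
 endfacet
 facet normal -0.057 0.603 0.796
  outer loop
   vertex 1.8 2.0 3.6
   vertex 4.4 0.4 5.0
   vertex 3.4 4.0 2.2
  endloop
 endfacet
 facet normal -0.327 0.777 0.538
  outer loop
   vertex 0.4 2.6 2.4
   vertex 0.0 1.6 3.6
   vertex 3.4 4.0 2.2
  endloop
 endfacet
 facet normal -0.874 -0.189 -0.449
  outer loop
   vertex 0.4 2.6 2.4
   vertex 1.4 3.2 0.2
   vertex 0.0 1.6 3.6
  endloop
 endfacet
 facet normal -0.419 0.906 0.057
  outer loop
   vertex 0.4 2.6 2.4
   vertex 3.4 4.0 2.2
   vertex 1.4 3.2 0.2
  endloop
 endfacet
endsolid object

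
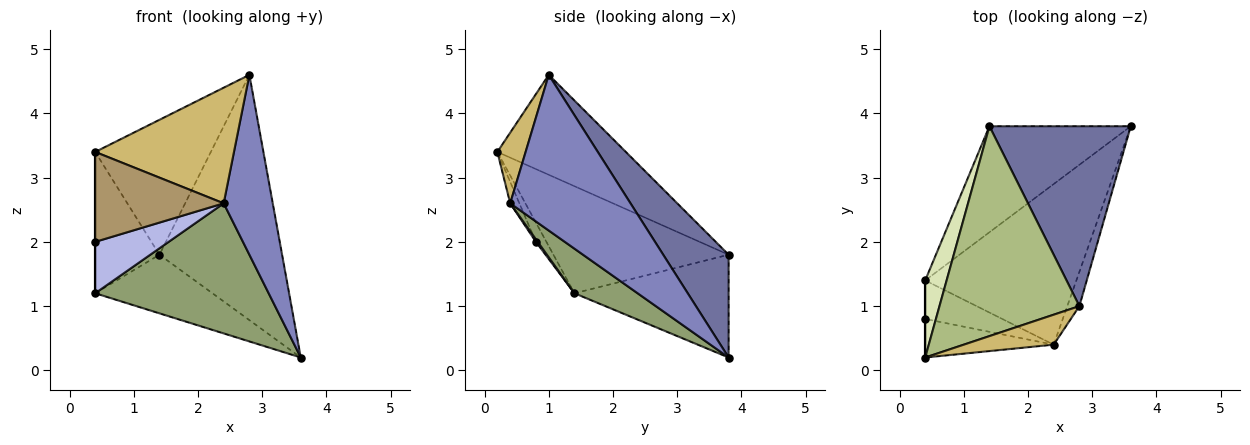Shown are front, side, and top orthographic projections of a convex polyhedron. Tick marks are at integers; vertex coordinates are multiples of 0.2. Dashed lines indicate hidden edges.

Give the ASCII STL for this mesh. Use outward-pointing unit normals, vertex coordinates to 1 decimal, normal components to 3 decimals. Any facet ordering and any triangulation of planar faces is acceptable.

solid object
 facet normal 0.395 0.741 0.543
  outer loop
   vertex 2.8 1.0 4.6
   vertex 3.6 3.8 0.2
   vertex 1.4 3.8 1.8
  endloop
 endfacet
 facet normal 0.924 -0.377 -0.072
  outer loop
   vertex 2.4 0.4 2.6
   vertex 3.6 3.8 0.2
   vertex 2.8 1.0 4.6
  endloop
 endfacet
 facet normal -0.537 0.408 -0.738
  outer loop
   vertex 0.4 1.4 1.2
   vertex 1.4 3.8 1.8
   vertex 3.6 3.8 0.2
  endloop
 endfacet
 facet normal 0.020 -0.800 -0.600
  outer loop
   vertex 0.4 1.4 1.2
   vertex 2.4 0.4 2.6
   vertex 0.4 0.8 2.0
  endloop
 endfacet
 facet normal 0.223 -0.614 -0.757
  outer loop
   vertex 0.4 1.4 1.2
   vertex 3.6 3.8 0.2
   vertex 2.4 0.4 2.6
  endloop
 endfacet
 facet normal -0.515 0.464 0.721
  outer loop
   vertex 0.4 0.2 3.4
   vertex 2.8 1.0 4.6
   vertex 1.4 3.8 1.8
  endloop
 endfacet
 facet normal -1.000 0.000 0.000
  outer loop
   vertex 0.4 0.2 3.4
   vertex 0.4 1.4 1.2
   vertex 0.4 0.8 2.0
  endloop
 endfacet
 facet normal -0.923 0.338 0.185
  outer loop
   vertex 0.4 0.2 3.4
   vertex 1.4 3.8 1.8
   vertex 0.4 1.4 1.2
  endloop
 endfacet
 facet normal -0.066 -0.917 -0.393
  outer loop
   vertex 0.4 0.2 3.4
   vertex 0.4 0.8 2.0
   vertex 2.4 0.4 2.6
  endloop
 endfacet
 facet normal 0.193 -0.950 0.246
  outer loop
   vertex 0.4 0.2 3.4
   vertex 2.4 0.4 2.6
   vertex 2.8 1.0 4.6
  endloop
 endfacet
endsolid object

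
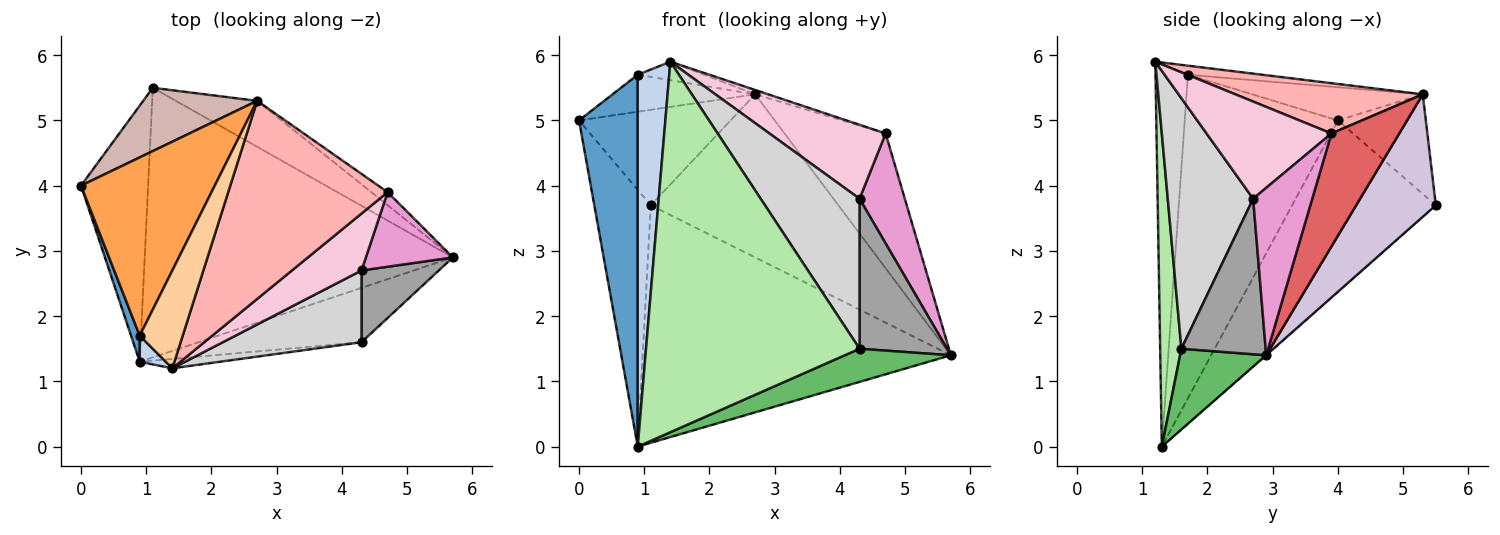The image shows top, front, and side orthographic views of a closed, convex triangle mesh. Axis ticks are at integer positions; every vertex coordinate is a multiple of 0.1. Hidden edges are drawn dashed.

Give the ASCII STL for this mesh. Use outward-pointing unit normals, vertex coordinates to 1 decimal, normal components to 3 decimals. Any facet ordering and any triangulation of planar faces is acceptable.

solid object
 facet normal -0.934 -0.358 0.025
  outer loop
   vertex 0.9 1.7 5.7
   vertex 0.0 4.0 5.0
   vertex 0.9 1.3 0.0
  endloop
 endfacet
 facet normal -0.716 -0.696 0.049
  outer loop
   vertex 0.9 1.7 5.7
   vertex 0.9 1.3 0.0
   vertex 1.4 1.2 5.9
  endloop
 endfacet
 facet normal -0.236 0.197 0.952
  outer loop
   vertex 0.9 1.7 5.7
   vertex 2.7 5.3 5.4
   vertex 0.0 4.0 5.0
  endloop
 endfacet
 facet normal -0.203 0.182 0.962
  outer loop
   vertex 0.9 1.7 5.7
   vertex 1.4 1.2 5.9
   vertex 2.7 5.3 5.4
  endloop
 endfacet
 facet normal 0.389 -0.480 -0.786
  outer loop
   vertex 4.3 1.6 1.5
   vertex 0.9 1.3 0.0
   vertex 5.7 2.9 1.4
  endloop
 endfacet
 facet normal 0.099 -0.995 -0.025
  outer loop
   vertex 4.3 1.6 1.5
   vertex 1.4 1.2 5.9
   vertex 0.9 1.3 0.0
  endloop
 endfacet
 facet normal 0.555 0.828 -0.080
  outer loop
   vertex 4.7 3.9 4.8
   vertex 5.7 2.9 1.4
   vertex 2.7 5.3 5.4
  endloop
 endfacet
 facet normal 0.301 0.021 0.953
  outer loop
   vertex 4.7 3.9 4.8
   vertex 2.7 5.3 5.4
   vertex 1.4 1.2 5.9
  endloop
 endfacet
 facet normal -0.002 0.661 -0.750
  outer loop
   vertex 1.1 5.5 3.7
   vertex 5.7 2.9 1.4
   vertex 0.9 1.3 0.0
  endloop
 endfacet
 facet normal 0.378 0.891 -0.251
  outer loop
   vertex 1.1 5.5 3.7
   vertex 2.7 5.3 5.4
   vertex 5.7 2.9 1.4
  endloop
 endfacet
 facet normal -0.874 0.344 -0.343
  outer loop
   vertex 1.1 5.5 3.7
   vertex 0.9 1.3 0.0
   vertex 0.0 4.0 5.0
  endloop
 endfacet
 facet normal -0.435 0.750 0.498
  outer loop
   vertex 1.1 5.5 3.7
   vertex 0.0 4.0 5.0
   vertex 2.7 5.3 5.4
  endloop
 endfacet
 facet normal 0.734 -0.562 0.381
  outer loop
   vertex 4.3 2.7 3.8
   vertex 5.7 2.9 1.4
   vertex 4.7 3.9 4.8
  endloop
 endfacet
 facet normal 0.648 -0.603 0.465
  outer loop
   vertex 4.3 2.7 3.8
   vertex 4.7 3.9 4.8
   vertex 1.4 1.2 5.9
  endloop
 endfacet
 facet normal 0.656 -0.681 0.326
  outer loop
   vertex 4.3 2.7 3.8
   vertex 4.3 1.6 1.5
   vertex 5.7 2.9 1.4
  endloop
 endfacet
 facet normal 0.615 -0.712 0.340
  outer loop
   vertex 4.3 2.7 3.8
   vertex 1.4 1.2 5.9
   vertex 4.3 1.6 1.5
  endloop
 endfacet
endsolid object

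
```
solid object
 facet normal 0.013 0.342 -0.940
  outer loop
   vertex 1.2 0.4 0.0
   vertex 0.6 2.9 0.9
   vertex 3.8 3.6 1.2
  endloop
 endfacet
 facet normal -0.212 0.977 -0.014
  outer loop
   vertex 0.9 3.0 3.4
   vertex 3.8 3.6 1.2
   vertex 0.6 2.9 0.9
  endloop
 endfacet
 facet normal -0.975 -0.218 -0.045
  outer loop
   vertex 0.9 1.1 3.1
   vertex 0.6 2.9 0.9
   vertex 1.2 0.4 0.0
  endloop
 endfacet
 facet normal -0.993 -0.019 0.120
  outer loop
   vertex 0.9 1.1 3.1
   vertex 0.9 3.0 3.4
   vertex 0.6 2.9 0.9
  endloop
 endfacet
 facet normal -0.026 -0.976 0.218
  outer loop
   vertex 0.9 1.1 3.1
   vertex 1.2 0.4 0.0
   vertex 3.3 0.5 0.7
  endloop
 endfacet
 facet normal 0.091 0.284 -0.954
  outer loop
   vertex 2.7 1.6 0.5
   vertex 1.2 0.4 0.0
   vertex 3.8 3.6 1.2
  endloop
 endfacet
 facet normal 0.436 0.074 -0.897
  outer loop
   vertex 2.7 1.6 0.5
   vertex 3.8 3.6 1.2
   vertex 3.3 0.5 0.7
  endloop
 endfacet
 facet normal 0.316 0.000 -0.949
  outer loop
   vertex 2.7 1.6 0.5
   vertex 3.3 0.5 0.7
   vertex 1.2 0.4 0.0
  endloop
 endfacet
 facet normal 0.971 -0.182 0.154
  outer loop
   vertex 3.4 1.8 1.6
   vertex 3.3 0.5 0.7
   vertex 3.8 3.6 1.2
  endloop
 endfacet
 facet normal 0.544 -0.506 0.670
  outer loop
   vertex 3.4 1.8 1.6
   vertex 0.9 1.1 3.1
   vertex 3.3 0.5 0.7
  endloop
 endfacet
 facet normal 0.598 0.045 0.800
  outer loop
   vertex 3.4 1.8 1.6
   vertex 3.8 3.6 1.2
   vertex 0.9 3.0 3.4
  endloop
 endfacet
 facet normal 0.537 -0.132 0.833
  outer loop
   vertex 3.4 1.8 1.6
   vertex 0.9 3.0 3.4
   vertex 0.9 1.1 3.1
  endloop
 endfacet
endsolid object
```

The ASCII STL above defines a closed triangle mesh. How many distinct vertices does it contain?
8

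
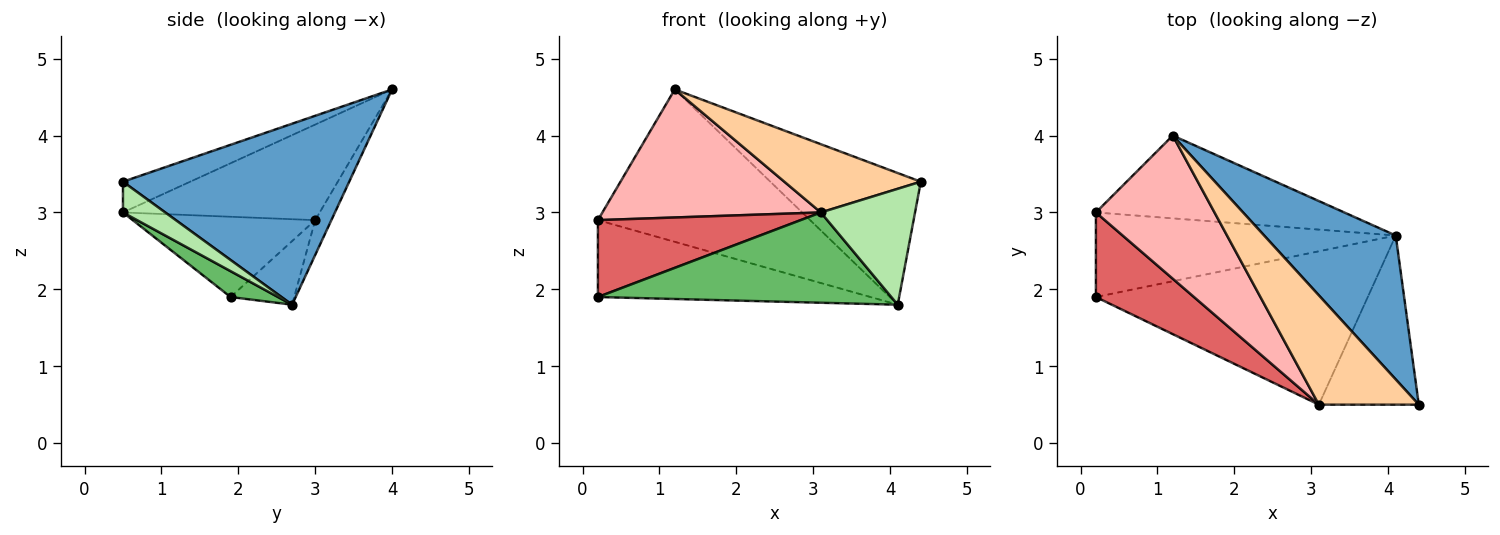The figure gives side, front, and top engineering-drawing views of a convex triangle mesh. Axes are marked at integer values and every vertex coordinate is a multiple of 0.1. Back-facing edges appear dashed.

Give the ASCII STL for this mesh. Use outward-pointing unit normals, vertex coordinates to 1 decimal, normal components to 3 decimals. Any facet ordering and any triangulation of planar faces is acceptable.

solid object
 facet normal 0.712 0.474 0.518
  outer loop
   vertex 4.1 2.7 1.8
   vertex 1.2 4.0 4.6
   vertex 4.4 0.5 3.4
  endloop
 endfacet
 facet normal -0.155 0.665 -0.731
  outer loop
   vertex 0.2 3.0 2.9
   vertex 4.1 2.7 1.8
   vertex 0.2 1.9 1.9
  endloop
 endfacet
 facet normal -0.067 0.877 -0.476
  outer loop
   vertex 0.2 3.0 2.9
   vertex 1.2 4.0 4.6
   vertex 4.1 2.7 1.8
  endloop
 endfacet
 facet normal -0.253 -0.512 0.821
  outer loop
   vertex 3.1 0.5 3.0
   vertex 4.4 0.5 3.4
   vertex 1.2 4.0 4.6
  endloop
 endfacet
 facet normal 0.082 -0.506 -0.859
  outer loop
   vertex 3.1 0.5 3.0
   vertex 0.2 1.9 1.9
   vertex 4.1 2.7 1.8
  endloop
 endfacet
 facet normal 0.246 -0.548 -0.800
  outer loop
   vertex 3.1 0.5 3.0
   vertex 4.1 2.7 1.8
   vertex 4.4 0.5 3.4
  endloop
 endfacet
 facet normal -0.518 -0.575 0.633
  outer loop
   vertex 3.1 0.5 3.0
   vertex 0.2 3.0 2.9
   vertex 0.2 1.9 1.9
  endloop
 endfacet
 facet normal -0.515 -0.572 0.639
  outer loop
   vertex 3.1 0.5 3.0
   vertex 1.2 4.0 4.6
   vertex 0.2 3.0 2.9
  endloop
 endfacet
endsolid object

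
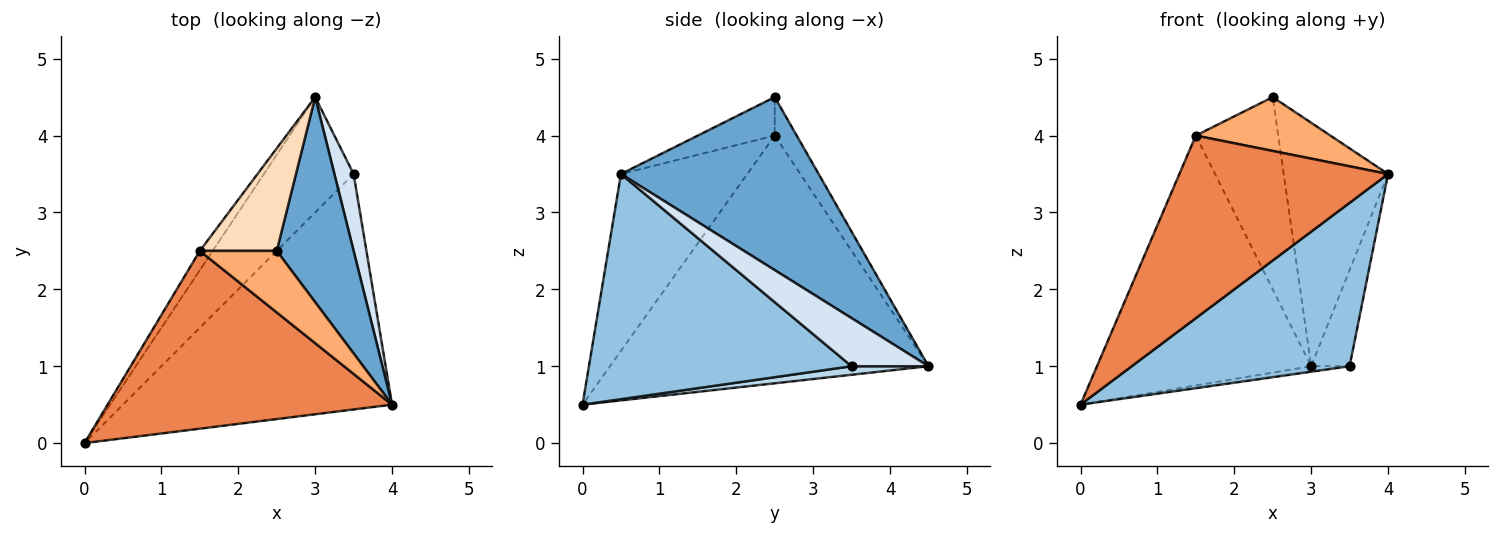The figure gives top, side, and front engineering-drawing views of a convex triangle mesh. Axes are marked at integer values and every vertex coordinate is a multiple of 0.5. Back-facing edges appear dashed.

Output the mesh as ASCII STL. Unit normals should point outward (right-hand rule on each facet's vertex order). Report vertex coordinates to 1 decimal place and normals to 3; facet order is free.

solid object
 facet normal 0.823 0.434 0.366
  outer loop
   vertex 2.5 2.5 4.5
   vertex 4.0 0.5 3.5
   vertex 3.0 4.5 1.0
  endloop
 endfacet
 facet normal 0.567 -0.470 -0.677
  outer loop
   vertex 3.5 3.5 1.0
   vertex 4.0 0.5 3.5
   vertex 0.0 0.0 0.5
  endloop
 endfacet
 facet normal 0.095 0.047 -0.994
  outer loop
   vertex 3.5 3.5 1.0
   vertex 0.0 0.0 0.5
   vertex 3.0 4.5 1.0
  endloop
 endfacet
 facet normal 0.842 0.421 0.337
  outer loop
   vertex 3.5 3.5 1.0
   vertex 3.0 4.5 1.0
   vertex 4.0 0.5 3.5
  endloop
 endfacet
 facet normal -0.398 -0.657 0.640
  outer loop
   vertex 1.5 2.5 4.0
   vertex 0.0 0.0 0.5
   vertex 4.0 0.5 3.5
  endloop
 endfacet
 facet normal -0.352 -0.616 0.704
  outer loop
   vertex 1.5 2.5 4.0
   vertex 4.0 0.5 3.5
   vertex 2.5 2.5 4.5
  endloop
 endfacet
 facet normal -0.829 0.557 -0.043
  outer loop
   vertex 1.5 2.5 4.0
   vertex 3.0 4.5 1.0
   vertex 0.0 0.0 0.5
  endloop
 endfacet
 facet normal -0.229 0.859 0.458
  outer loop
   vertex 1.5 2.5 4.0
   vertex 2.5 2.5 4.5
   vertex 3.0 4.5 1.0
  endloop
 endfacet
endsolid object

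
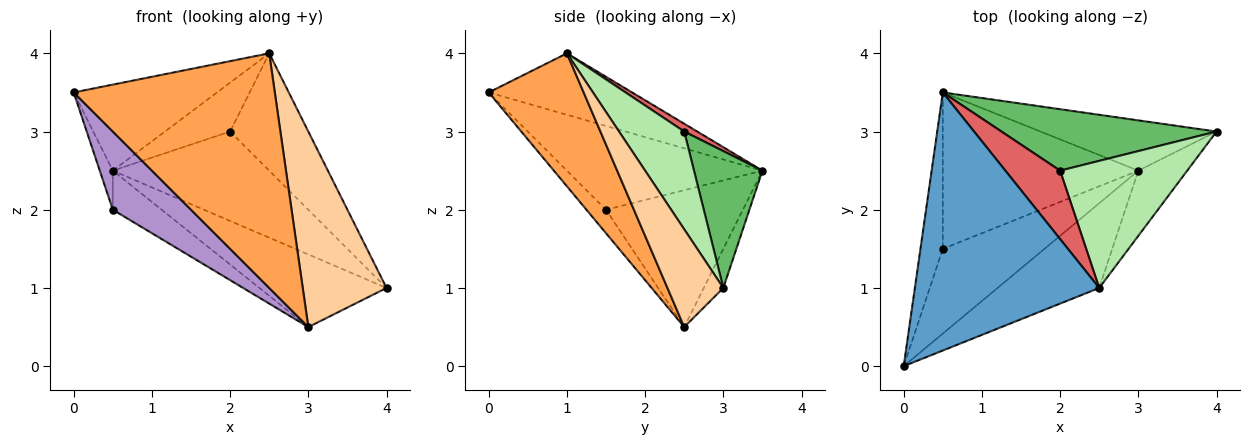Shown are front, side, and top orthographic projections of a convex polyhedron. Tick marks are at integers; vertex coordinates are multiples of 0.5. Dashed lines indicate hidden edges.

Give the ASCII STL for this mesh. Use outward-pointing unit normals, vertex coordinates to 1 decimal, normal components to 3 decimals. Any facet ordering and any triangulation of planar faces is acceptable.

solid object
 facet normal -0.302 0.302 0.905
  outer loop
   vertex 2.5 1.0 4.0
   vertex 0.5 3.5 2.5
   vertex 0.0 0.0 3.5
  endloop
 endfacet
 facet normal -0.125 0.816 -0.565
  outer loop
   vertex 3.0 2.5 0.5
   vertex 0.5 3.5 2.5
   vertex 4.0 3.0 1.0
  endloop
 endfacet
 facet normal 0.406 -0.860 -0.310
  outer loop
   vertex 3.0 2.5 0.5
   vertex 2.5 1.0 4.0
   vertex 0.0 0.0 3.5
  endloop
 endfacet
 facet normal 0.535 -0.802 -0.267
  outer loop
   vertex 3.0 2.5 0.5
   vertex 4.0 3.0 1.0
   vertex 2.5 1.0 4.0
  endloop
 endfacet
 facet normal 0.339 0.775 0.533
  outer loop
   vertex 2.0 2.5 3.0
   vertex 4.0 3.0 1.0
   vertex 0.5 3.5 2.5
  endloop
 endfacet
 facet normal 0.492 0.590 0.640
  outer loop
   vertex 2.0 2.5 3.0
   vertex 2.5 1.0 4.0
   vertex 4.0 3.0 1.0
  endloop
 endfacet
 facet normal 0.115 0.577 0.808
  outer loop
   vertex 2.0 2.5 3.0
   vertex 0.5 3.5 2.5
   vertex 2.5 1.0 4.0
  endloop
 endfacet
 facet normal -0.964 0.064 -0.257
  outer loop
   vertex 0.5 1.5 2.0
   vertex 0.0 0.0 3.5
   vertex 0.5 3.5 2.5
  endloop
 endfacet
 facet normal -0.167 -0.669 -0.724
  outer loop
   vertex 0.5 1.5 2.0
   vertex 3.0 2.5 0.5
   vertex 0.0 0.0 3.5
  endloop
 endfacet
 facet normal -0.562 0.201 -0.803
  outer loop
   vertex 0.5 1.5 2.0
   vertex 0.5 3.5 2.5
   vertex 3.0 2.5 0.5
  endloop
 endfacet
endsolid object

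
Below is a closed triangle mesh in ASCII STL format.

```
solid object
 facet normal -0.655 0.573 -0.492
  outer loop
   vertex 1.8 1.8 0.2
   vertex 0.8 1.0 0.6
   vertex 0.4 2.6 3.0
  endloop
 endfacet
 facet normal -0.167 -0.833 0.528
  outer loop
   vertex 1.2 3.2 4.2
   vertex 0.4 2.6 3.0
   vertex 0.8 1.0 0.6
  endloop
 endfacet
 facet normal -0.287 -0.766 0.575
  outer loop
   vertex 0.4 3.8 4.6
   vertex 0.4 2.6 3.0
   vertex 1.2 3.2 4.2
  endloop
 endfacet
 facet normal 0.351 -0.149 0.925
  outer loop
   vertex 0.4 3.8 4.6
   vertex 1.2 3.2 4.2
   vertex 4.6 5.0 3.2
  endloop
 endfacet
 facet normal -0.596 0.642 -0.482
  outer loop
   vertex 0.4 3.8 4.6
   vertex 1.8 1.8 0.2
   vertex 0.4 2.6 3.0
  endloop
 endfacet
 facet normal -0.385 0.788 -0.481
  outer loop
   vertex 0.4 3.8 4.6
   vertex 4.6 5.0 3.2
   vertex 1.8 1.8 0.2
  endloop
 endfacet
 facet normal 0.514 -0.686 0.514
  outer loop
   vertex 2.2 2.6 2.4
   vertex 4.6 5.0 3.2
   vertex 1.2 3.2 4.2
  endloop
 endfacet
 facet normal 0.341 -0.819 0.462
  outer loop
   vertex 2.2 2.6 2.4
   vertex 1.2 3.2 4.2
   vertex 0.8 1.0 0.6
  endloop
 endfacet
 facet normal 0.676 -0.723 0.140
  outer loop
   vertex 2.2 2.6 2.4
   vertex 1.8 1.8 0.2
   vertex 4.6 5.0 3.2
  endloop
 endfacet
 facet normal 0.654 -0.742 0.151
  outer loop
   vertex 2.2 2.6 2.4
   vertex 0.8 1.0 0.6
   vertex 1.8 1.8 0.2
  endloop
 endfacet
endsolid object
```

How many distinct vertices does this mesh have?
7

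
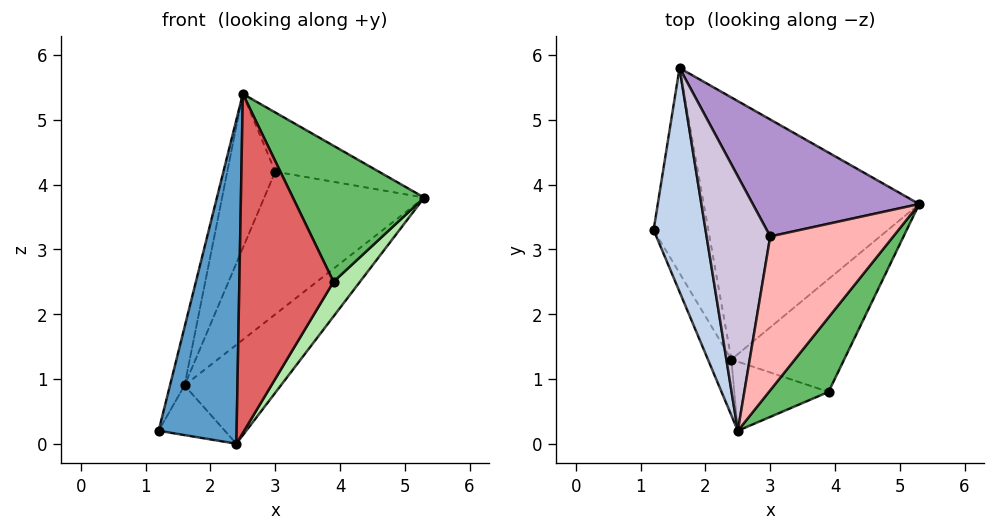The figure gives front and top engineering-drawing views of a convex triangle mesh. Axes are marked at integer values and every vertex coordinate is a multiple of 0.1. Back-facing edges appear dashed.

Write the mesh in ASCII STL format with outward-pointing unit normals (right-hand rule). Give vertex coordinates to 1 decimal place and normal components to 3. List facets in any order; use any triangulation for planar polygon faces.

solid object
 facet normal -0.858 -0.506 -0.087
  outer loop
   vertex 2.4 1.3 0.0
   vertex 2.5 0.2 5.4
   vertex 1.2 3.3 0.2
  endloop
 endfacet
 facet normal -0.956 0.074 0.283
  outer loop
   vertex 1.6 5.8 0.9
   vertex 1.2 3.3 0.2
   vertex 2.5 0.2 5.4
  endloop
 endfacet
 facet normal 0.224 0.229 -0.947
  outer loop
   vertex 1.6 5.8 0.9
   vertex 2.4 1.3 0.0
   vertex 1.2 3.3 0.2
  endloop
 endfacet
 facet normal 0.682 0.258 -0.684
  outer loop
   vertex 1.6 5.8 0.9
   vertex 5.3 3.7 3.8
   vertex 2.4 1.3 0.0
  endloop
 endfacet
 facet normal 0.808 -0.517 0.283
  outer loop
   vertex 3.9 0.8 2.5
   vertex 5.3 3.7 3.8
   vertex 2.5 0.2 5.4
  endloop
 endfacet
 facet normal 0.831 -0.163 -0.531
  outer loop
   vertex 3.9 0.8 2.5
   vertex 2.4 1.3 0.0
   vertex 5.3 3.7 3.8
  endloop
 endfacet
 facet normal 0.006 -0.980 -0.200
  outer loop
   vertex 3.9 0.8 2.5
   vertex 2.5 0.2 5.4
   vertex 2.4 1.3 0.0
  endloop
 endfacet
 facet normal 0.084 0.358 0.930
  outer loop
   vertex 3.0 3.2 4.2
   vertex 2.5 0.2 5.4
   vertex 5.3 3.7 3.8
  endloop
 endfacet
 facet normal -0.058 0.772 0.633
  outer loop
   vertex 3.0 3.2 4.2
   vertex 5.3 3.7 3.8
   vertex 1.6 5.8 0.9
  endloop
 endfacet
 facet normal -0.726 0.356 0.589
  outer loop
   vertex 3.0 3.2 4.2
   vertex 1.6 5.8 0.9
   vertex 2.5 0.2 5.4
  endloop
 endfacet
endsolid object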